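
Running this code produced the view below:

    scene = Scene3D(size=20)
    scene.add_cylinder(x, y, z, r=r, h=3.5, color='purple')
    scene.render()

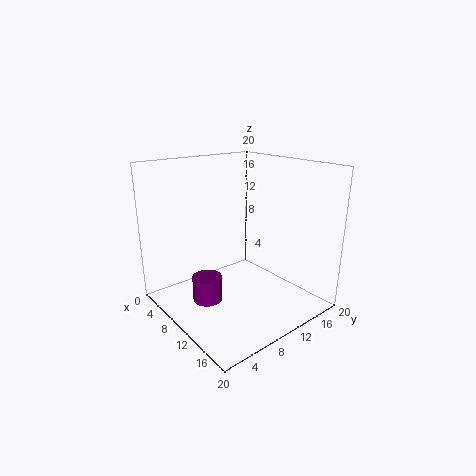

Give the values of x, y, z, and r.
x = 9.5
y = 5
z = 2
r = 2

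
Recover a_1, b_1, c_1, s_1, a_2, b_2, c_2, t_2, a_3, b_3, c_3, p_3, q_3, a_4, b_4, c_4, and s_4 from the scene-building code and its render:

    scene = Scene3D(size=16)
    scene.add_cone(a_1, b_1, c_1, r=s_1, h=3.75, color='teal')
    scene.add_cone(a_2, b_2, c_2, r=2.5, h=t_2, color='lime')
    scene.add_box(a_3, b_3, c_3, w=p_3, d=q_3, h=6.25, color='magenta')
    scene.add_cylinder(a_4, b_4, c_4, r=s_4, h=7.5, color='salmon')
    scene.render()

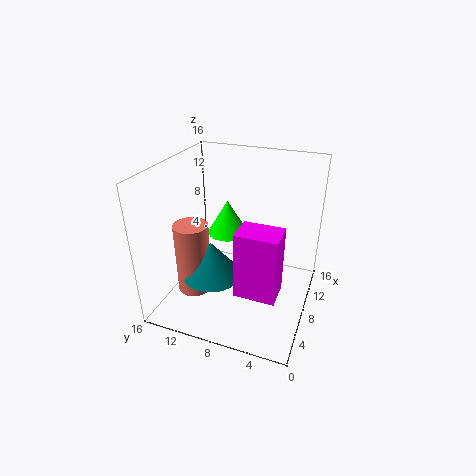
a_1 = 3.75, b_1 = 9.25, c_1 = 5.75, s_1 = 3, a_2 = 12.25, b_2 = 11, c_2 = 6, t_2 = 4.25, a_3 = 0.25, b_3 = 1.75, c_3 = 6.75, p_3 = 2.75, q_3 = 3.75, a_4 = 3.5, b_4 = 11.25, c_4 = 3.75, s_4 = 1.75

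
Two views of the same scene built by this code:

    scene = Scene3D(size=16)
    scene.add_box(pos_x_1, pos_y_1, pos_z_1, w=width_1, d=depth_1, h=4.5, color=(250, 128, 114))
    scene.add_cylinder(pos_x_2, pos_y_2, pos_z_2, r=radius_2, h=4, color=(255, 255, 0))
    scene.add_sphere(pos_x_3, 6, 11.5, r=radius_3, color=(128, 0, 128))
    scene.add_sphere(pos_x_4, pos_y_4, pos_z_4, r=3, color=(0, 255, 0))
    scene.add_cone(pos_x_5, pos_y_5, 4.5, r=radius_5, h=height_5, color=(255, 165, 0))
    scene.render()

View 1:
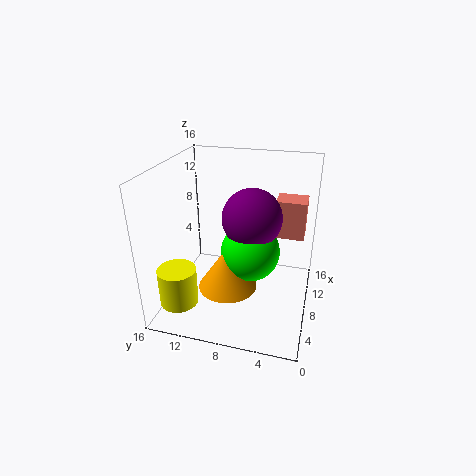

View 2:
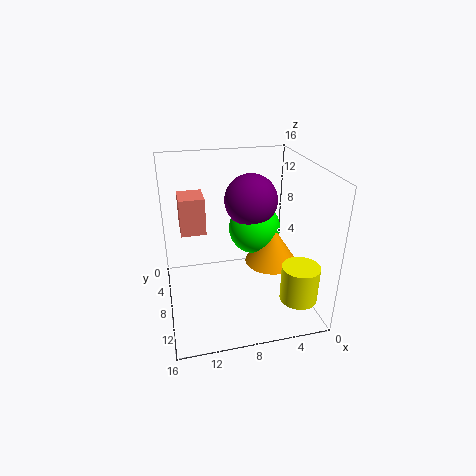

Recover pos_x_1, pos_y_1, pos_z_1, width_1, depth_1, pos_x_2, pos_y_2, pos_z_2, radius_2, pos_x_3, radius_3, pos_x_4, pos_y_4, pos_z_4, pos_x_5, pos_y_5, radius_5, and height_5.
pos_x_1 = 11; pos_y_1 = 1; pos_z_1 = 7; width_1 = 3; depth_1 = 3.5; pos_x_2 = 2.5; pos_y_2 = 13; pos_z_2 = 2.5; radius_2 = 2; pos_x_3 = 6; radius_3 = 3; pos_x_4 = 5.5; pos_y_4 = 6; pos_z_4 = 8; pos_x_5 = 4; pos_y_5 = 8; radius_5 = 3; height_5 = 4.5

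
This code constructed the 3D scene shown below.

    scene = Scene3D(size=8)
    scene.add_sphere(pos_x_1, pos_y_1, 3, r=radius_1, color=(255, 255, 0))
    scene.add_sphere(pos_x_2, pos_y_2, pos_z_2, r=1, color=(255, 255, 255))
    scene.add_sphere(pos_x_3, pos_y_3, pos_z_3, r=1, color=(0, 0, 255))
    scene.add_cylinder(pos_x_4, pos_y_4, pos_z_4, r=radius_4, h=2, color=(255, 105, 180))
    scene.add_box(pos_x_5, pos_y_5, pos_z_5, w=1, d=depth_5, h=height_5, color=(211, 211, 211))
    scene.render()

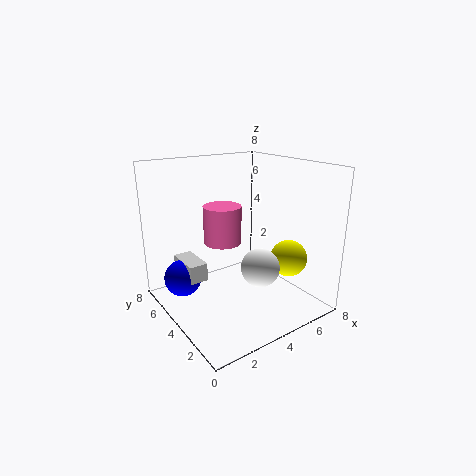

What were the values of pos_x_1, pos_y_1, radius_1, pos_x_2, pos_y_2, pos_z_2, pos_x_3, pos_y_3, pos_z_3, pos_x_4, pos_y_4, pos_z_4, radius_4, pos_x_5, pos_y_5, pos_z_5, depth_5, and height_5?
pos_x_1 = 6; pos_y_1 = 2; radius_1 = 1; pos_x_2 = 4; pos_y_2 = 2; pos_z_2 = 3; pos_x_3 = 1; pos_y_3 = 5; pos_z_3 = 2; pos_x_4 = 3; pos_y_4 = 4; pos_z_4 = 4; radius_4 = 1; pos_x_5 = 1; pos_y_5 = 4; pos_z_5 = 2; depth_5 = 2; height_5 = 1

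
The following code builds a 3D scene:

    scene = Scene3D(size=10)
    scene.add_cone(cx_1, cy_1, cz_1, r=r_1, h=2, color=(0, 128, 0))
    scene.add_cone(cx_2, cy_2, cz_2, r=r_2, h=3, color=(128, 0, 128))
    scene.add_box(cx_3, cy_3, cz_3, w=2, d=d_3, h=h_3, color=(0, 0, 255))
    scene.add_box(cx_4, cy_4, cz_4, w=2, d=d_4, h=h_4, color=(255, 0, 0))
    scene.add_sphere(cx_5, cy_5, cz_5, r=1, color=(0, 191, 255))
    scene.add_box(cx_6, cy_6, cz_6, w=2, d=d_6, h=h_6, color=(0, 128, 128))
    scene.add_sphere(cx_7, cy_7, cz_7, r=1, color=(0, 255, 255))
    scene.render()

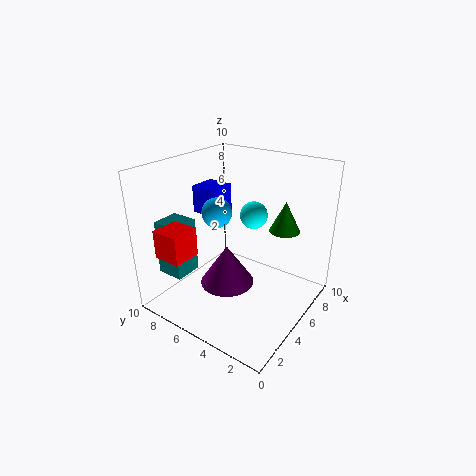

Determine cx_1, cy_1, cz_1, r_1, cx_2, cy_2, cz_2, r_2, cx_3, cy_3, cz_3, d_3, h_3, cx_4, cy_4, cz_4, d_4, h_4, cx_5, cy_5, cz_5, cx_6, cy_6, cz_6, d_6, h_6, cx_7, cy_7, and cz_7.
cx_1 = 6; cy_1 = 2; cz_1 = 6; r_1 = 1; cx_2 = 5; cy_2 = 6; cz_2 = 1; r_2 = 2; cx_3 = 5; cy_3 = 7; cz_3 = 6; d_3 = 2; h_3 = 2; cx_4 = 1; cy_4 = 7; cz_4 = 4; d_4 = 2; h_4 = 2; cx_5 = 4; cy_5 = 6; cz_5 = 7; cx_6 = 2; cy_6 = 8; cz_6 = 2; d_6 = 2; h_6 = 4; cx_7 = 7; cy_7 = 5; cz_7 = 6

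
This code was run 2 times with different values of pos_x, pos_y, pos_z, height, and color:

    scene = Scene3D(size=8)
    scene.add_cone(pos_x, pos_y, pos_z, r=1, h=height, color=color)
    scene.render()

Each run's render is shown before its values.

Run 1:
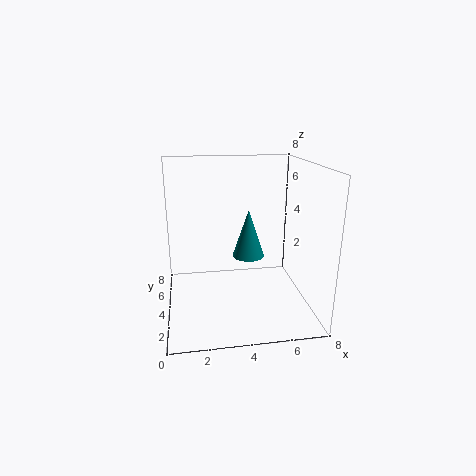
pos_x = 5; pos_y = 6; pos_z = 2; height = 3; color = 'teal'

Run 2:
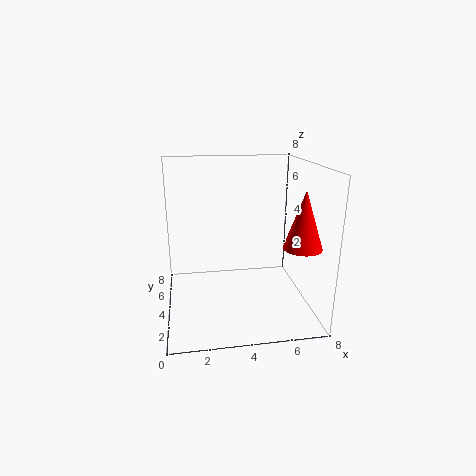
pos_x = 7; pos_y = 2; pos_z = 4; height = 3; color = 'red'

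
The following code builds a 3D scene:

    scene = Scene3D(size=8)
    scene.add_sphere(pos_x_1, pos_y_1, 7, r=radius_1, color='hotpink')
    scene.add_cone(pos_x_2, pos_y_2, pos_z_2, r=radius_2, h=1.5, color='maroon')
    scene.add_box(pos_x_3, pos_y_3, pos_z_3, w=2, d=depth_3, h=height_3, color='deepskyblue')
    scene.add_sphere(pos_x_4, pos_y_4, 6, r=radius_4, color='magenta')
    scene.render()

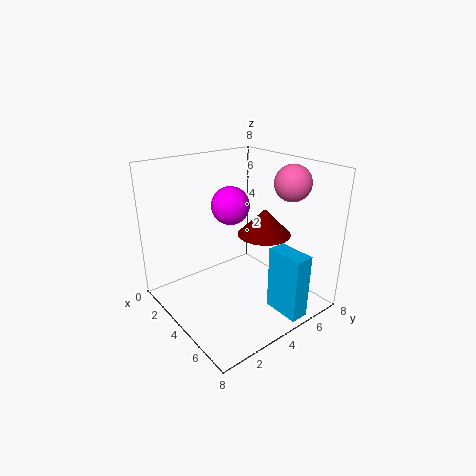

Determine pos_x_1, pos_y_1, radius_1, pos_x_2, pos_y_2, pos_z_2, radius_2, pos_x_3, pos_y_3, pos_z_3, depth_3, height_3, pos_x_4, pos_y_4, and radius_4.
pos_x_1 = 5.5
pos_y_1 = 6.5
radius_1 = 1
pos_x_2 = 4.5
pos_y_2 = 5.5
pos_z_2 = 4
radius_2 = 1.5
pos_x_3 = 6
pos_y_3 = 4.5
pos_z_3 = 0.5
depth_3 = 1
height_3 = 3.5
pos_x_4 = 4
pos_y_4 = 3.5
radius_4 = 1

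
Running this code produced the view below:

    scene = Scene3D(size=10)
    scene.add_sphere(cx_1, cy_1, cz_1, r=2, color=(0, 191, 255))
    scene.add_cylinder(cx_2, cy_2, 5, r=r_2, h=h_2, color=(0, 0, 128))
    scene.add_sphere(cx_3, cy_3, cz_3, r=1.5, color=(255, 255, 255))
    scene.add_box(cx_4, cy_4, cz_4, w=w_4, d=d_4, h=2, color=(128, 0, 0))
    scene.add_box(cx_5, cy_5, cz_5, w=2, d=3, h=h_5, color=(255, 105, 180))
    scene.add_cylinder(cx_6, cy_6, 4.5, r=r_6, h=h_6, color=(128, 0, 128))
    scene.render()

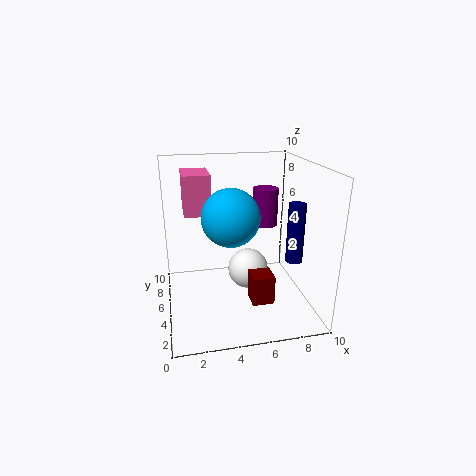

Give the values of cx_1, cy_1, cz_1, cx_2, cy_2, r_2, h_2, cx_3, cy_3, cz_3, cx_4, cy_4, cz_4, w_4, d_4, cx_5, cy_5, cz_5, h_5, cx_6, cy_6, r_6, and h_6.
cx_1 = 4.5
cy_1 = 5
cz_1 = 6.5
cx_2 = 7.5
cy_2 = 1
r_2 = 0.5
h_2 = 3.5
cx_3 = 6
cy_3 = 6
cz_3 = 2
cx_4 = 5.5
cy_4 = 2.5
cz_4 = 1
w_4 = 1.5
d_4 = 1.5
cx_5 = 1.5
cy_5 = 7
cz_5 = 6
h_5 = 3
cx_6 = 8
cy_6 = 8.5
r_6 = 1
h_6 = 3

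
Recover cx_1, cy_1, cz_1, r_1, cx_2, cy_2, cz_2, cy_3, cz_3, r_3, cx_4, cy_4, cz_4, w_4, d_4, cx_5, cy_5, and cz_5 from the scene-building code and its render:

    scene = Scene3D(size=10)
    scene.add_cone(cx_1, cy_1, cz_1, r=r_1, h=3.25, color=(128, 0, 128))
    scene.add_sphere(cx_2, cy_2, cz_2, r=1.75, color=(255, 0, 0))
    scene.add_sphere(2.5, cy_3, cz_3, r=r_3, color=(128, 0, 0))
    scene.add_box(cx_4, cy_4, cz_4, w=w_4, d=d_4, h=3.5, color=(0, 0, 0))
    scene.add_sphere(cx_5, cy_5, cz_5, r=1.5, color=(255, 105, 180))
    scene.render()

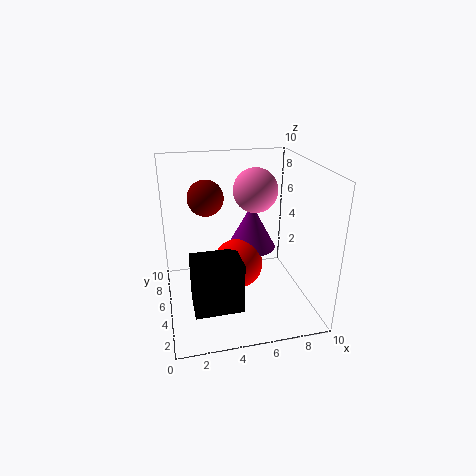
cx_1 = 6.25; cy_1 = 6; cz_1 = 3.75; r_1 = 1.75; cx_2 = 5; cy_2 = 5; cz_2 = 3; cy_3 = 2.25; cz_3 = 9; r_3 = 1; cx_4 = 1.5; cy_4 = 2; cz_4 = 1; w_4 = 3.25; d_4 = 2.5; cx_5 = 6.25; cy_5 = 5.25; cz_5 = 8.25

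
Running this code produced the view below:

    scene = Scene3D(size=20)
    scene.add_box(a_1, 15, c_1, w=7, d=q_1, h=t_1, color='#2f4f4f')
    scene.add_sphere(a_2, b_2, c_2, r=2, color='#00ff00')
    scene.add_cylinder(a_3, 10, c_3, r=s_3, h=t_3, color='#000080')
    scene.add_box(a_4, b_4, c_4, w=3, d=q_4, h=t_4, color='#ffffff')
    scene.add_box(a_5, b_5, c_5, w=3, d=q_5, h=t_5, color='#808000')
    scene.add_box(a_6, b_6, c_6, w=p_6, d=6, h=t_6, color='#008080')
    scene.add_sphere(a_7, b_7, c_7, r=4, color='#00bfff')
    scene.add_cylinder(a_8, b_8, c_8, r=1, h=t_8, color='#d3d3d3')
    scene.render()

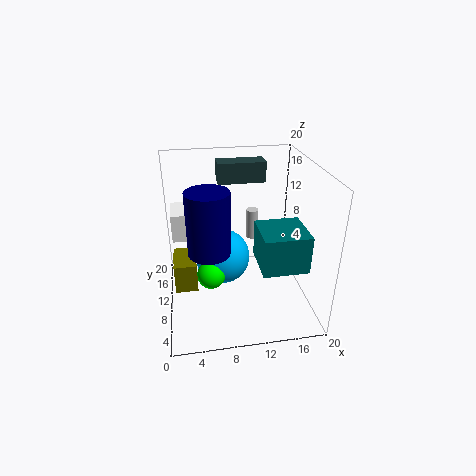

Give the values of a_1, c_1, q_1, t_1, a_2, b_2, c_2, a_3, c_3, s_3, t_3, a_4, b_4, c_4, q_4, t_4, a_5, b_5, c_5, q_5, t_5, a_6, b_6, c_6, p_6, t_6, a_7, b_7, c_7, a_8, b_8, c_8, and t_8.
a_1 = 8, c_1 = 16, q_1 = 3, t_1 = 3, a_2 = 6, b_2 = 9, c_2 = 5, a_3 = 6, c_3 = 8, s_3 = 3, t_3 = 9, a_4 = 1, b_4 = 12, c_4 = 9, q_4 = 5, t_4 = 4, a_5 = 1, b_5 = 7, c_5 = 4, q_5 = 5, t_5 = 4, a_6 = 12, b_6 = 3, c_6 = 8, p_6 = 6, t_6 = 5, a_7 = 8, b_7 = 12, c_7 = 6, a_8 = 14, b_8 = 19, c_8 = 5, t_8 = 5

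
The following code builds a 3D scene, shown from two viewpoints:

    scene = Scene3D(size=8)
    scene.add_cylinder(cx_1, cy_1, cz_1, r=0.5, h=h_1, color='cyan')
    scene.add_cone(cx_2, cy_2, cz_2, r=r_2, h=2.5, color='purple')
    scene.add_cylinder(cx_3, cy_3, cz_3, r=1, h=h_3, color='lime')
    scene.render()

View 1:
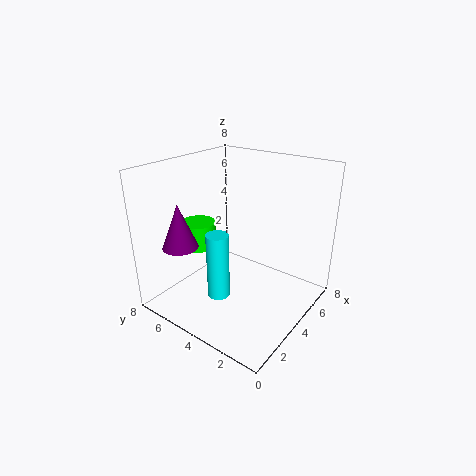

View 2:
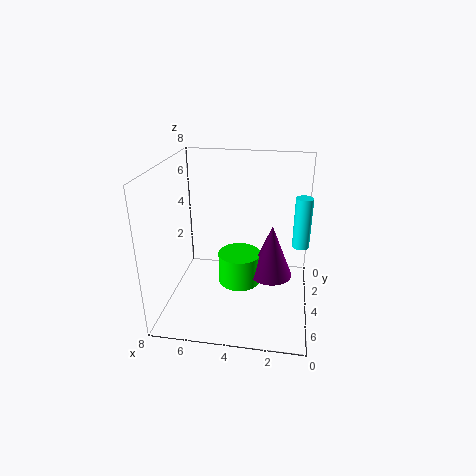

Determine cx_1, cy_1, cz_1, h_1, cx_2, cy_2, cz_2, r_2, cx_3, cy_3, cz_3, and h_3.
cx_1 = 0.5; cy_1 = 2.5; cz_1 = 3; h_1 = 3; cx_2 = 2; cy_2 = 6.5; cz_2 = 3.5; r_2 = 1; cx_3 = 3.5; cy_3 = 6.5; cz_3 = 3; h_3 = 1.5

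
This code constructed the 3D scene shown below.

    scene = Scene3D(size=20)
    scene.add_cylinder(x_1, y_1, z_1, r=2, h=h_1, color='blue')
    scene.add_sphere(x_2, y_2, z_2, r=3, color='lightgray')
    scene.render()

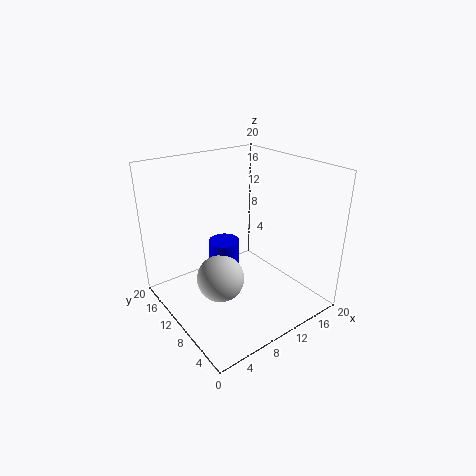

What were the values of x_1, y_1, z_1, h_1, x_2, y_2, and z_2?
x_1 = 7; y_1 = 9; z_1 = 4; h_1 = 7; x_2 = 5; y_2 = 7; z_2 = 7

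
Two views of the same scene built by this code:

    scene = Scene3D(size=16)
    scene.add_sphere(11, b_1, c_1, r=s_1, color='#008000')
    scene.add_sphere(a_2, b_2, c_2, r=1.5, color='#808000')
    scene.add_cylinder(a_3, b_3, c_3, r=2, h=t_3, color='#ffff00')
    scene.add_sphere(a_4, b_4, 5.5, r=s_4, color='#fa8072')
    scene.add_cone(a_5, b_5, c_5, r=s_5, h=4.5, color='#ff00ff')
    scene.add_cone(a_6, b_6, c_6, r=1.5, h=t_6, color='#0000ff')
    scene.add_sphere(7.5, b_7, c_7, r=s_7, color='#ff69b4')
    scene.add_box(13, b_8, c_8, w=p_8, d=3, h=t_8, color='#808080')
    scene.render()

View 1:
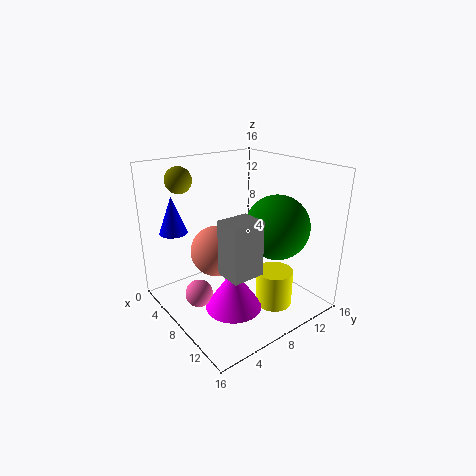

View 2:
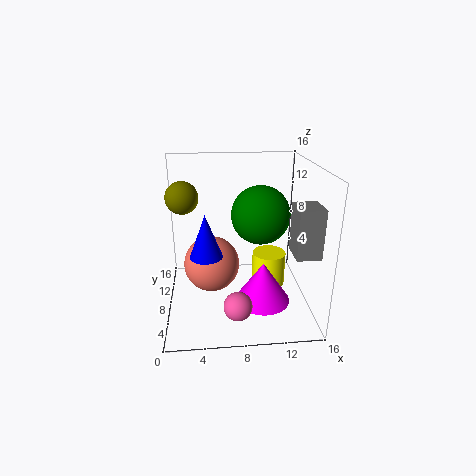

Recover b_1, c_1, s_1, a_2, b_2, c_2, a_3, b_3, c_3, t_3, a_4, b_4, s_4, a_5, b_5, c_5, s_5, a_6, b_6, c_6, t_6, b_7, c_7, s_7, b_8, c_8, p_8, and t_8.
b_1 = 11; c_1 = 9.5; s_1 = 3.5; a_2 = 2.5; b_2 = 4; c_2 = 14; a_3 = 12; b_3 = 10; c_3 = 1; t_3 = 4; a_4 = 5; b_4 = 7; s_4 = 3; a_5 = 10.5; b_5 = 5.5; c_5 = 1.5; s_5 = 3; a_6 = 4.5; b_6 = 2; c_6 = 9; t_6 = 4; b_7 = 3; c_7 = 2.5; s_7 = 1.5; b_8 = 2; c_8 = 8; p_8 = 2.5; t_8 = 5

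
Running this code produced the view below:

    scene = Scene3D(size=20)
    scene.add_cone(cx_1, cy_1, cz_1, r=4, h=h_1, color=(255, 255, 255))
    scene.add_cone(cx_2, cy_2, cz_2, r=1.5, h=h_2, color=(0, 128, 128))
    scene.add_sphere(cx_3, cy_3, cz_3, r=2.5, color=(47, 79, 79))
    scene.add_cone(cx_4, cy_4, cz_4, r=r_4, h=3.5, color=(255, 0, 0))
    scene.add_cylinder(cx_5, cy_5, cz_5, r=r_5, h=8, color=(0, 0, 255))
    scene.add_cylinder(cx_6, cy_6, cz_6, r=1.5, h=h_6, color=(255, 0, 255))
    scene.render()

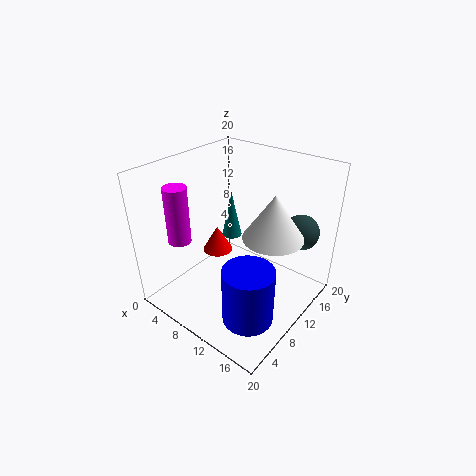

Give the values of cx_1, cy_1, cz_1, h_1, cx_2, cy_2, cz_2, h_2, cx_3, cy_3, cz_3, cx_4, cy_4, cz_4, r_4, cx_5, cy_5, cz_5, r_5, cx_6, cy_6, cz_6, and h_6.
cx_1 = 15, cy_1 = 11, cz_1 = 11.5, h_1 = 6, cx_2 = 6, cy_2 = 13.5, cz_2 = 7.5, h_2 = 7, cx_3 = 16.5, cy_3 = 16, cz_3 = 10.5, cx_4 = 8, cy_4 = 8, cz_4 = 8.5, r_4 = 2, cx_5 = 14.5, cy_5 = 6.5, cz_5 = 0.5, r_5 = 3.5, cx_6 = 5.5, cy_6 = 3.5, cz_6 = 11, h_6 = 7.5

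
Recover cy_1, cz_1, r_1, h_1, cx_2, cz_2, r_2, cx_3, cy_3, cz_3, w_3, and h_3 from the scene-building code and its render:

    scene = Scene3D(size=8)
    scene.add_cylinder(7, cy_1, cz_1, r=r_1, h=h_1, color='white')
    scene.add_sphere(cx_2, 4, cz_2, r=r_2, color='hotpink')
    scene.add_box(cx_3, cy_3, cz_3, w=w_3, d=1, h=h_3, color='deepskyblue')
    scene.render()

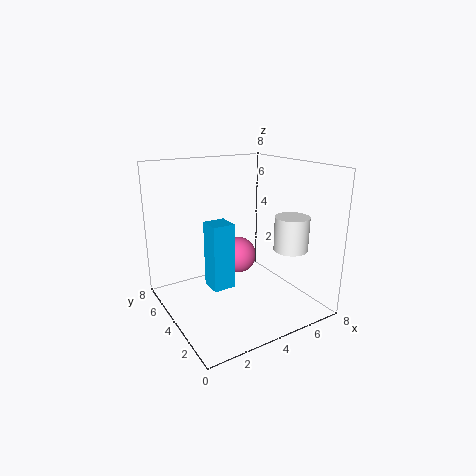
cy_1 = 3; cz_1 = 3; r_1 = 1; h_1 = 2; cx_2 = 4; cz_2 = 3; r_2 = 1; cx_3 = 1; cy_3 = 1; cz_3 = 3; w_3 = 1; h_3 = 3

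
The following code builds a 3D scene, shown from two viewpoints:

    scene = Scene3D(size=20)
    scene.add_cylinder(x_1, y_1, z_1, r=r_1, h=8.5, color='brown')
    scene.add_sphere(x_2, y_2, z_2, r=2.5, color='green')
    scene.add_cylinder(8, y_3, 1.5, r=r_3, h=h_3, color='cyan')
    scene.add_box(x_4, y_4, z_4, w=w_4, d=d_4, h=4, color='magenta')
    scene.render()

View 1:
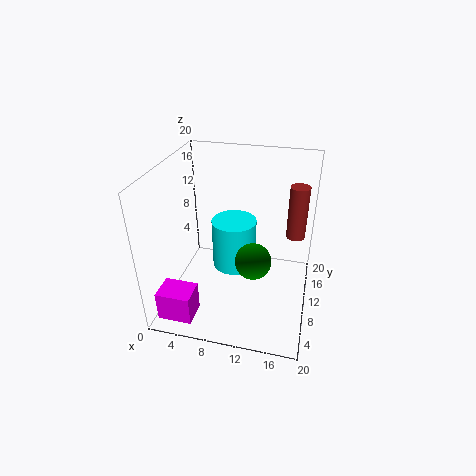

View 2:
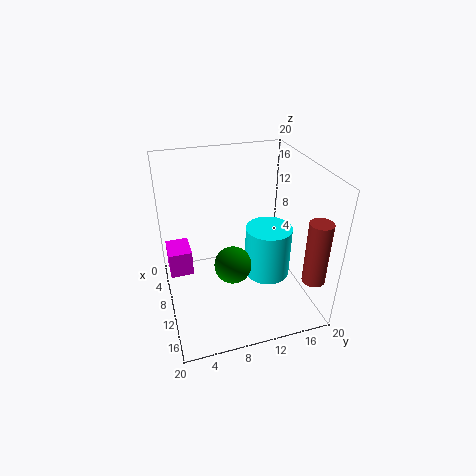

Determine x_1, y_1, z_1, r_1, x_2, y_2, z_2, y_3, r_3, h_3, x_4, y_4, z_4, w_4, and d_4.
x_1 = 17.5
y_1 = 18
z_1 = 6.5
r_1 = 1.5
x_2 = 12.5
y_2 = 8.5
z_2 = 7.5
y_3 = 15.5
r_3 = 3.5
h_3 = 8
x_4 = 1.5
y_4 = 0.5
z_4 = 2
w_4 = 4.5
d_4 = 3.5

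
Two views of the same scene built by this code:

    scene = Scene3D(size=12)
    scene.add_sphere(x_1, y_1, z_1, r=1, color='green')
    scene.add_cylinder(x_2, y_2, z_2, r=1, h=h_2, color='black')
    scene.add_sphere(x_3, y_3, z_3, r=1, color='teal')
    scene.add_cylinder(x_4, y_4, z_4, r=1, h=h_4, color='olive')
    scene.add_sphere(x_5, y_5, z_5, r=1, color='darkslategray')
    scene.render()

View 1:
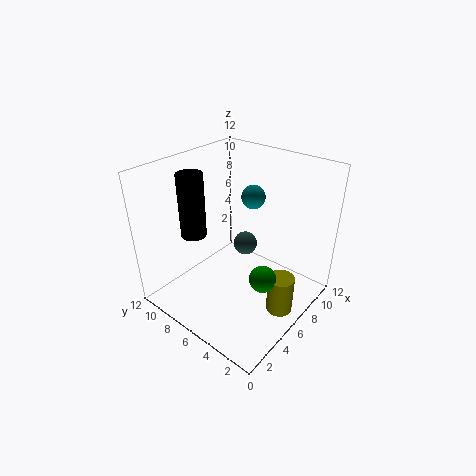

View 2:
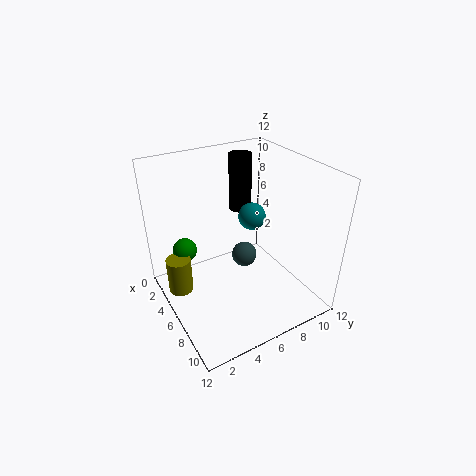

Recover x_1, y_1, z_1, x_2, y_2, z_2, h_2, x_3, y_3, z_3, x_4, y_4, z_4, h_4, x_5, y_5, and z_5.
x_1 = 4; y_1 = 2; z_1 = 5; x_2 = 3; y_2 = 8; z_2 = 7; h_2 = 5; x_3 = 8; y_3 = 6; z_3 = 9; x_4 = 5; y_4 = 1; z_4 = 2; h_4 = 3; x_5 = 7; y_5 = 6; z_5 = 5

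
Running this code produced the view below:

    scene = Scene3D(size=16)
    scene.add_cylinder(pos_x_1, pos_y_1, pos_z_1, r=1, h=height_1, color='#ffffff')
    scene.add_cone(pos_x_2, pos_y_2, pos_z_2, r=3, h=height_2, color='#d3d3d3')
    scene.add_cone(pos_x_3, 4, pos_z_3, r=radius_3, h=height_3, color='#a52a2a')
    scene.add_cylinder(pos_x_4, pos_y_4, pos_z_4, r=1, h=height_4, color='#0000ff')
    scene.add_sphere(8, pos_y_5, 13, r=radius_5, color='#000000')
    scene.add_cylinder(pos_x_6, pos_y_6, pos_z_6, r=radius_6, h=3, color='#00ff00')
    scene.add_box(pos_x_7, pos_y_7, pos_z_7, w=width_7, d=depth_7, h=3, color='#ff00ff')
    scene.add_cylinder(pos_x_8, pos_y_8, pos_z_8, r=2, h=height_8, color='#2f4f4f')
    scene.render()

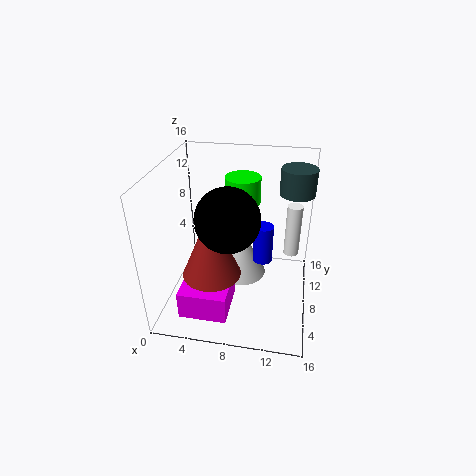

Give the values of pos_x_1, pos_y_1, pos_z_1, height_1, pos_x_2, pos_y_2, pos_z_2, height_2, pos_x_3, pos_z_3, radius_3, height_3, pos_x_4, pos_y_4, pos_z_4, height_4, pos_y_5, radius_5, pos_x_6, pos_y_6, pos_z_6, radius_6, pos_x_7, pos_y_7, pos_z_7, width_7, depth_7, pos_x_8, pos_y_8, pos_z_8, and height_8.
pos_x_1 = 14
pos_y_1 = 15
pos_z_1 = 2
height_1 = 7
pos_x_2 = 8
pos_y_2 = 10
pos_z_2 = 2
height_2 = 6
pos_x_3 = 6
pos_z_3 = 6
radius_3 = 3
height_3 = 7
pos_x_4 = 11
pos_y_4 = 6
pos_z_4 = 7
height_4 = 4
pos_y_5 = 3
radius_5 = 3
pos_x_6 = 8
pos_y_6 = 11
pos_z_6 = 11
radius_6 = 2
pos_x_7 = 3
pos_y_7 = 1
pos_z_7 = 2
width_7 = 5
depth_7 = 5
pos_x_8 = 14
pos_y_8 = 12
pos_z_8 = 12
height_8 = 3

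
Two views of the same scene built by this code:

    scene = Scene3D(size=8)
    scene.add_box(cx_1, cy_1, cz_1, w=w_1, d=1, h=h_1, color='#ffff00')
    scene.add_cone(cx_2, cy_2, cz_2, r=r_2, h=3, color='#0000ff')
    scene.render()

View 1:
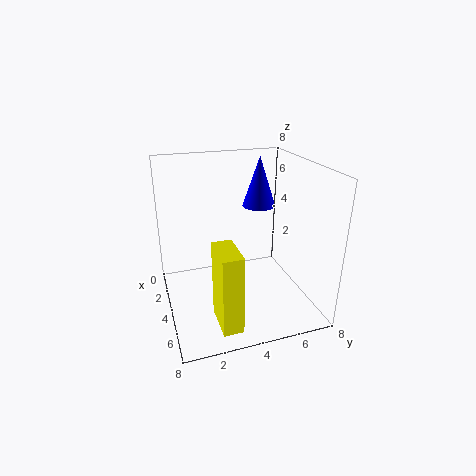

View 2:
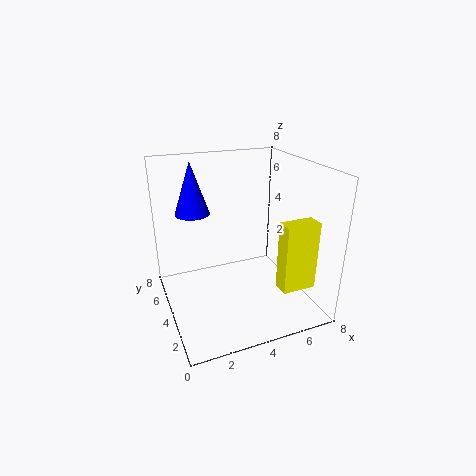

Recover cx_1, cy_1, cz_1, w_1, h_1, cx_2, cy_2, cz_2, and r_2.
cx_1 = 6; cy_1 = 2; cz_1 = 1; w_1 = 2; h_1 = 4; cx_2 = 2; cy_2 = 6; cz_2 = 5; r_2 = 1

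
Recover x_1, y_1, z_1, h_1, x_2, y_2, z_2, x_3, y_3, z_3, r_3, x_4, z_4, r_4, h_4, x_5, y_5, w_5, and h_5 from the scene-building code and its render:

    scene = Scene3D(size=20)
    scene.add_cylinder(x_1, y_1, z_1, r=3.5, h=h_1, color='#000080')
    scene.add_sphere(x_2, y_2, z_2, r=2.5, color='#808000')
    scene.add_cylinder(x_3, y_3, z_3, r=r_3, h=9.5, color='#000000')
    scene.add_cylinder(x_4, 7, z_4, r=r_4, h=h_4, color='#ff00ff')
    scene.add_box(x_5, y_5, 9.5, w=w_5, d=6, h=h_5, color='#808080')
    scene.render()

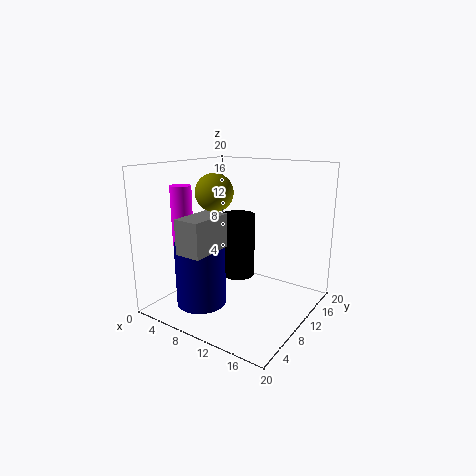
x_1 = 6, y_1 = 6.5, z_1 = 0.5, h_1 = 9, x_2 = 8, y_2 = 7.5, z_2 = 16.5, x_3 = 8, y_3 = 13, z_3 = 3, r_3 = 2.5, x_4 = 2.5, z_4 = 8.5, r_4 = 1.5, h_4 = 8.5, x_5 = 6.5, y_5 = 1.5, w_5 = 3.5, h_5 = 4.5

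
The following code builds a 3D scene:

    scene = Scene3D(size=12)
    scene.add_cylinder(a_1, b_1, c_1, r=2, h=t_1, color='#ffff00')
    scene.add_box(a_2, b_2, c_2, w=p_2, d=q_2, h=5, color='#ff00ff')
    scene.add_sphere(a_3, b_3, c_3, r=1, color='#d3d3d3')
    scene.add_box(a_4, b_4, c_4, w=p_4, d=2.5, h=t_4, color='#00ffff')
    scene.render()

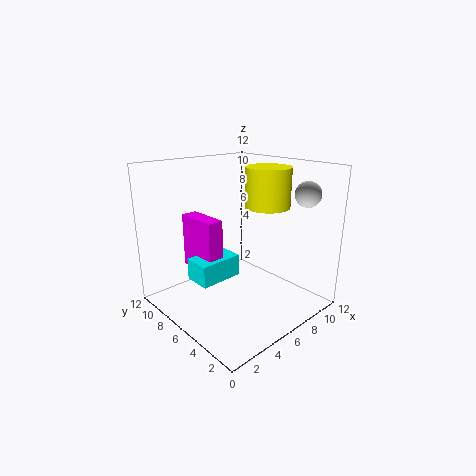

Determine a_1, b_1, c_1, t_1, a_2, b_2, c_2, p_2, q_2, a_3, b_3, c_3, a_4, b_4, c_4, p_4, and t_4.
a_1 = 9.5; b_1 = 6; c_1 = 8; t_1 = 3.5; a_2 = 4.5; b_2 = 8; c_2 = 2; p_2 = 1.5; q_2 = 4; a_3 = 9; b_3 = 1.5; c_3 = 10; a_4 = 3.5; b_4 = 7.5; c_4 = 1.5; p_4 = 4; t_4 = 2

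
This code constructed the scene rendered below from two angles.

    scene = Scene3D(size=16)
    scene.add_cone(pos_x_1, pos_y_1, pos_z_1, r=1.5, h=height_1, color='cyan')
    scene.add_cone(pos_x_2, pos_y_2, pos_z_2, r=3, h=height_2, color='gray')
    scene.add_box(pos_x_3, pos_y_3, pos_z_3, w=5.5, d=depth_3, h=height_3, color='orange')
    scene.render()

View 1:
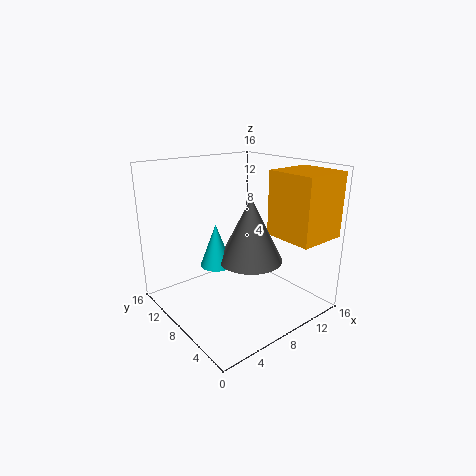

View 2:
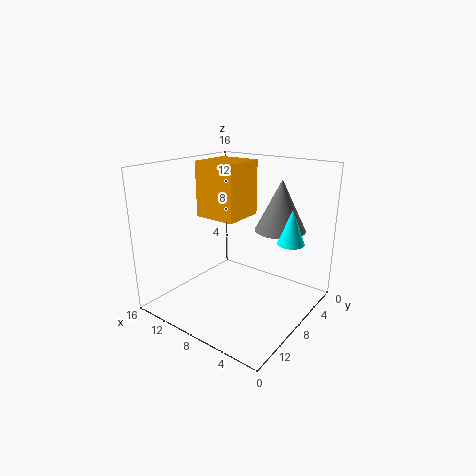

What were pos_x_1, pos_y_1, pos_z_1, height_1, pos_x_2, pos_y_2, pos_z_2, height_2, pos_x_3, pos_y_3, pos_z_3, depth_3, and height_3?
pos_x_1 = 3
pos_y_1 = 5
pos_z_1 = 7.5
height_1 = 4
pos_x_2 = 5.5
pos_y_2 = 3
pos_z_2 = 8
height_2 = 6
pos_x_3 = 10.5
pos_y_3 = 0.5
pos_z_3 = 8.5
depth_3 = 5.5
height_3 = 7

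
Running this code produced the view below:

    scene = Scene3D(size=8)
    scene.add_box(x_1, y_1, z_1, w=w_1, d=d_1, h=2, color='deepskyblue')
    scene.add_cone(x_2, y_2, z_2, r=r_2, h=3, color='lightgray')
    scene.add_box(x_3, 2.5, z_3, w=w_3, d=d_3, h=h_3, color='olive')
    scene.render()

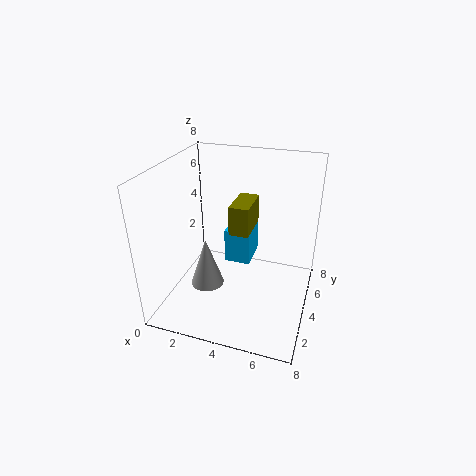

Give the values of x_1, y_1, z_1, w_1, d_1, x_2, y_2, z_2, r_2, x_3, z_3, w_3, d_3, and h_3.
x_1 = 3, y_1 = 4.5, z_1 = 2, w_1 = 1.5, d_1 = 2, x_2 = 2, y_2 = 4, z_2 = 0.5, r_2 = 1, x_3 = 4, z_3 = 5, w_3 = 1, d_3 = 2, h_3 = 1.5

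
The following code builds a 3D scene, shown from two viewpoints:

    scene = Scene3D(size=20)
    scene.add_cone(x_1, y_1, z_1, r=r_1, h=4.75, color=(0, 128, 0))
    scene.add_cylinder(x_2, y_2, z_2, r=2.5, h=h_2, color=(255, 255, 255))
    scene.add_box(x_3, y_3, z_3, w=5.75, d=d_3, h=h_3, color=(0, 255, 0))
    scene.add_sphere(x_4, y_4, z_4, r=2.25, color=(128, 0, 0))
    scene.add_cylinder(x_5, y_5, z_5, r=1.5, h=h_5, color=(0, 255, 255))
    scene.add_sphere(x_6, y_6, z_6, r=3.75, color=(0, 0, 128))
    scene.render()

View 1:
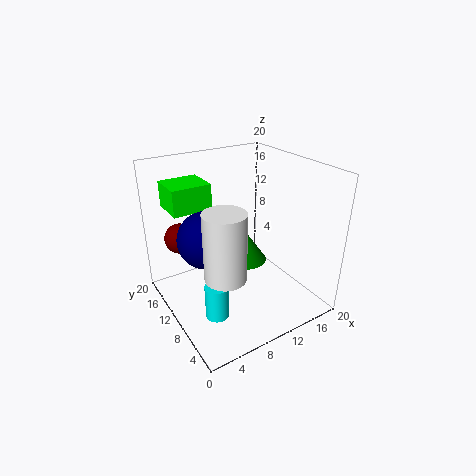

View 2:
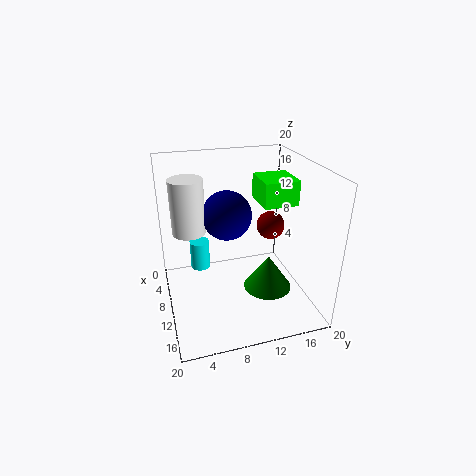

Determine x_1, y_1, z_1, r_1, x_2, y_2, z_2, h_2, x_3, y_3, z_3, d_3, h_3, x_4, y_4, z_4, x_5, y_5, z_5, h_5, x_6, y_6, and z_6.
x_1 = 13.5, y_1 = 13.25, z_1 = 3.75, r_1 = 3.25, x_2 = 4.5, y_2 = 4, z_2 = 9, h_2 = 8.25, x_3 = 2.75, y_3 = 14.5, z_3 = 13, d_3 = 5.25, h_3 = 3.75, x_4 = 4.25, y_4 = 17.25, z_4 = 8.25, x_5 = 4, y_5 = 5.5, z_5 = 2.5, h_5 = 4.5, x_6 = 5, y_6 = 9.75, z_6 = 11.25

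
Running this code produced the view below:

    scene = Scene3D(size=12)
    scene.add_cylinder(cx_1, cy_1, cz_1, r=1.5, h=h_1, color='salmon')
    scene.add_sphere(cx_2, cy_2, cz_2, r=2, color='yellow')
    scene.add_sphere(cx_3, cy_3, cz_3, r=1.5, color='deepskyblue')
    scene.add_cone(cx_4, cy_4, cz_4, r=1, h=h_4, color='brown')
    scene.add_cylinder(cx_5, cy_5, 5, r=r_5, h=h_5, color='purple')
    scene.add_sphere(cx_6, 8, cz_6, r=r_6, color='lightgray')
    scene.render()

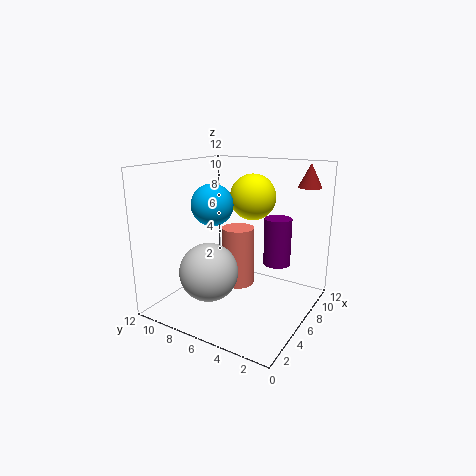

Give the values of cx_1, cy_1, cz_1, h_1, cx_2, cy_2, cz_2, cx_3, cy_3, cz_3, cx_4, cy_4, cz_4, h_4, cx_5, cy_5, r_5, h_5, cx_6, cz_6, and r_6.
cx_1 = 8.5
cy_1 = 7.5
cz_1 = 0.5
h_1 = 5.5
cx_2 = 8.5
cy_2 = 6
cz_2 = 9
cx_3 = 2.5
cy_3 = 6
cz_3 = 9.5
cx_4 = 10
cy_4 = 1.5
cz_4 = 10
h_4 = 2
cx_5 = 5
cy_5 = 2
r_5 = 1
h_5 = 3.5
cx_6 = 4.5
cz_6 = 3
r_6 = 2.5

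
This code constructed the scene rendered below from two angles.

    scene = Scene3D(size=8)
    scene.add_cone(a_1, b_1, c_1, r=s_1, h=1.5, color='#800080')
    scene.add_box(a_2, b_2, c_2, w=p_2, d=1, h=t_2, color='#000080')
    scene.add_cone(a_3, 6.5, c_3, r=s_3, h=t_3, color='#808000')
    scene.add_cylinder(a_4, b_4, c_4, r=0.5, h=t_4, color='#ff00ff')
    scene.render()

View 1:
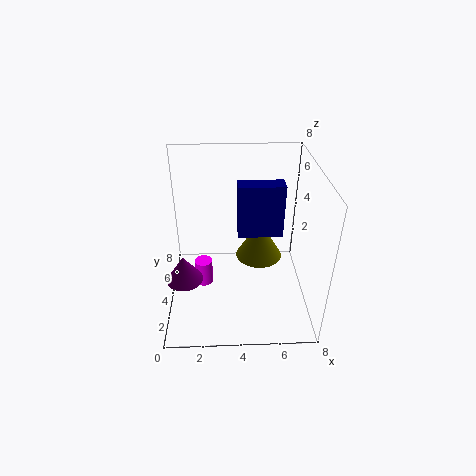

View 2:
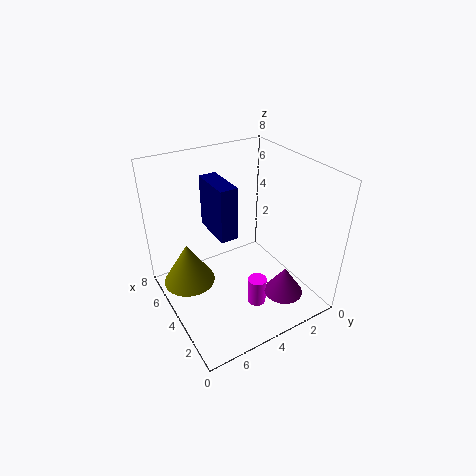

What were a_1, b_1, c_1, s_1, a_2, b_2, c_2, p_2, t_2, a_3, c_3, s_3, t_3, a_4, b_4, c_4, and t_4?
a_1 = 1
b_1 = 3
c_1 = 2
s_1 = 1
a_2 = 4
b_2 = 4
c_2 = 4
p_2 = 2.5
t_2 = 3
a_3 = 5.5
c_3 = 1
s_3 = 1.5
t_3 = 2.5
a_4 = 2
b_4 = 4
c_4 = 1
t_4 = 1.5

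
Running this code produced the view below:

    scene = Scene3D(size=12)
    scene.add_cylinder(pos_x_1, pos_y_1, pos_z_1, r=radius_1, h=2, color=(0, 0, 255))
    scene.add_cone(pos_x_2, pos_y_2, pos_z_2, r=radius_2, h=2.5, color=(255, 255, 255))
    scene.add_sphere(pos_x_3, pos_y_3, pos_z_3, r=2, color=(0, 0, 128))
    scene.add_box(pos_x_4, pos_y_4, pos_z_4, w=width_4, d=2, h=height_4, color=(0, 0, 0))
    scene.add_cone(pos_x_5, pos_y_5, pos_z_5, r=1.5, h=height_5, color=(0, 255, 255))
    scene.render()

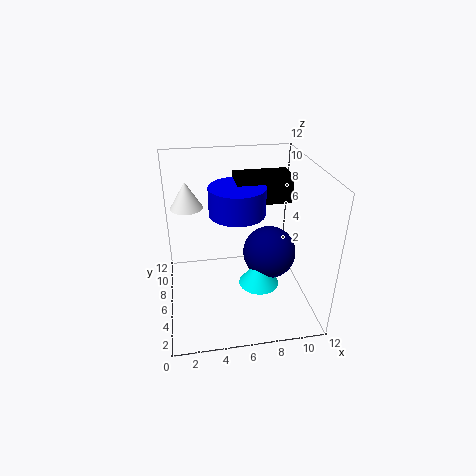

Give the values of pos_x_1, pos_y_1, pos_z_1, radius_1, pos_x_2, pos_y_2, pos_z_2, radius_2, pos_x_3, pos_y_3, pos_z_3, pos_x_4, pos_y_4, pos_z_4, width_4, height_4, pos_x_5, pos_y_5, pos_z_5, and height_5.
pos_x_1 = 5.5, pos_y_1 = 3.5, pos_z_1 = 9.5, radius_1 = 2, pos_x_2 = 2, pos_y_2 = 10.5, pos_z_2 = 7, radius_2 = 1.5, pos_x_3 = 8, pos_y_3 = 3.5, pos_z_3 = 6, pos_x_4 = 5.5, pos_y_4 = 3.5, pos_z_4 = 10, width_4 = 4, height_4 = 2, pos_x_5 = 7, pos_y_5 = 2.5, pos_z_5 = 4, height_5 = 2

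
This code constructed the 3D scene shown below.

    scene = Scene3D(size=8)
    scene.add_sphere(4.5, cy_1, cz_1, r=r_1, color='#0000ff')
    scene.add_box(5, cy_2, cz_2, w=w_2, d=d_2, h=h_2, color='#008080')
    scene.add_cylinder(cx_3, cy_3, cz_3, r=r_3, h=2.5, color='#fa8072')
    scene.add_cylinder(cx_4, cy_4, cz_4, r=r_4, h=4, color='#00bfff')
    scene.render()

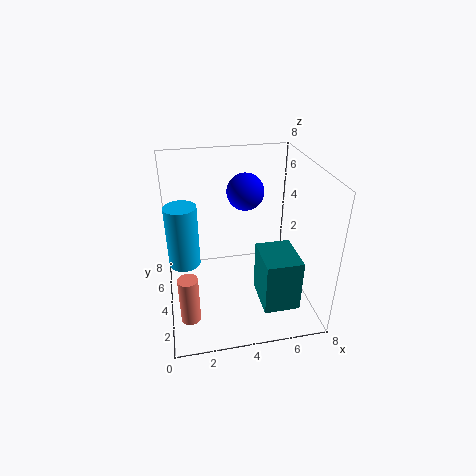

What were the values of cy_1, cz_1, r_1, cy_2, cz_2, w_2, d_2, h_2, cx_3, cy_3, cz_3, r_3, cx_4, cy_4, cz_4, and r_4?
cy_1 = 4.5
cz_1 = 6.5
r_1 = 1
cy_2 = 1.5
cz_2 = 0.5
w_2 = 2
d_2 = 2.5
h_2 = 3
cx_3 = 1
cy_3 = 1.5
cz_3 = 1
r_3 = 0.5
cx_4 = 1
cy_4 = 6.5
cz_4 = 1
r_4 = 1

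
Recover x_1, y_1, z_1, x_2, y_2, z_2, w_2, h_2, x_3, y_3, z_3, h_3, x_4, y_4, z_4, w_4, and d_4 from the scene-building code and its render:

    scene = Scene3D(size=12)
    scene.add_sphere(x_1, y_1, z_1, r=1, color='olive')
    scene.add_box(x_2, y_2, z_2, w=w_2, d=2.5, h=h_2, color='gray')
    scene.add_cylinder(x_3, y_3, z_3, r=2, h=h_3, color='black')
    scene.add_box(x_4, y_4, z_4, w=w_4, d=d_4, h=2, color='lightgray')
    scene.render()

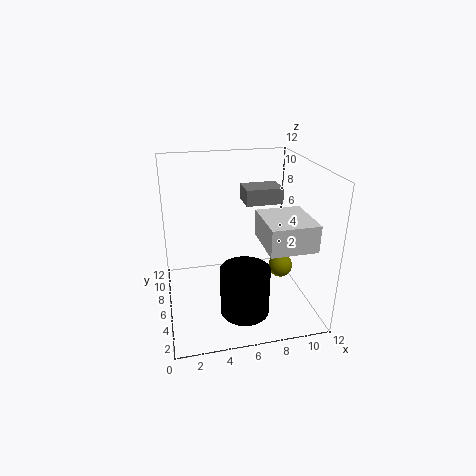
x_1 = 9.5; y_1 = 5; z_1 = 3.5; x_2 = 7.5; y_2 = 9; z_2 = 7.5; w_2 = 3.5; h_2 = 1.5; x_3 = 6; y_3 = 3.5; z_3 = 0.5; h_3 = 4; x_4 = 7; y_4 = 0.5; z_4 = 7; w_4 = 3.5; d_4 = 4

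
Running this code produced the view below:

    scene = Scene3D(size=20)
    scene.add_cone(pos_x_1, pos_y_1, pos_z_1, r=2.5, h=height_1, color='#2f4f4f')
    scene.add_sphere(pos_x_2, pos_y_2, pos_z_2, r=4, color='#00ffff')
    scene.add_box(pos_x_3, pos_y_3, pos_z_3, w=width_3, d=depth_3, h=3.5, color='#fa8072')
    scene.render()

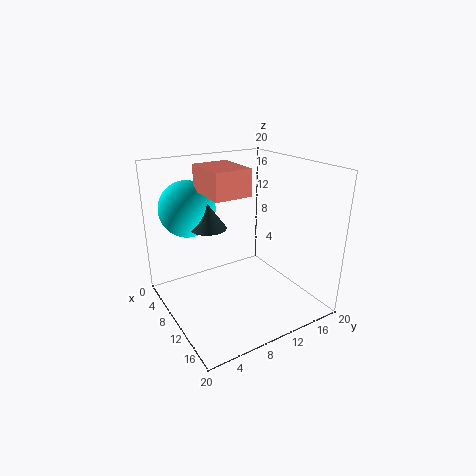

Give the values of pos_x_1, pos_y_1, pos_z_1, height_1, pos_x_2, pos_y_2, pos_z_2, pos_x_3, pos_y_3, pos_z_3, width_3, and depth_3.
pos_x_1 = 8
pos_y_1 = 6.5
pos_z_1 = 11.5
height_1 = 3.5
pos_x_2 = 4.5
pos_y_2 = 5
pos_z_2 = 13.5
pos_x_3 = 6
pos_y_3 = 5.5
pos_z_3 = 16.5
width_3 = 6.5
depth_3 = 5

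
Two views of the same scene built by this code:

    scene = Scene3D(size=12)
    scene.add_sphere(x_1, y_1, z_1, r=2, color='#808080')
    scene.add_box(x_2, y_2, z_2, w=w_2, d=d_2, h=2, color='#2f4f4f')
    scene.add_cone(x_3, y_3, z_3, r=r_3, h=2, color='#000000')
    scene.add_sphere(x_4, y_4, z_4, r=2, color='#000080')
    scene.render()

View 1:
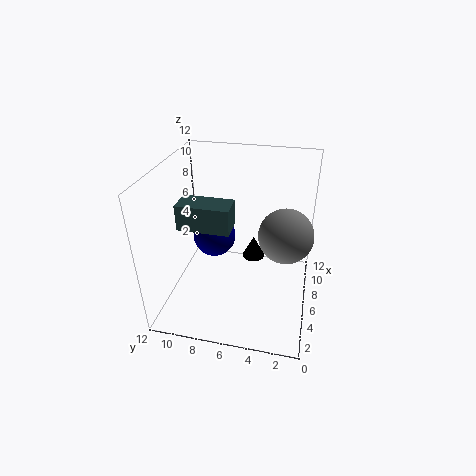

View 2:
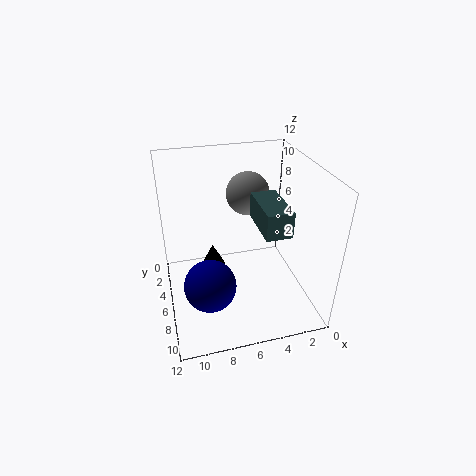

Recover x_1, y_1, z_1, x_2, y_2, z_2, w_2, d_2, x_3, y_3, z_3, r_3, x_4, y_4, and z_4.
x_1 = 4; y_1 = 2; z_1 = 8; x_2 = 3; y_2 = 6; z_2 = 8; w_2 = 2; d_2 = 4; x_3 = 8; y_3 = 5; z_3 = 3; r_3 = 1; x_4 = 9; y_4 = 9; z_4 = 4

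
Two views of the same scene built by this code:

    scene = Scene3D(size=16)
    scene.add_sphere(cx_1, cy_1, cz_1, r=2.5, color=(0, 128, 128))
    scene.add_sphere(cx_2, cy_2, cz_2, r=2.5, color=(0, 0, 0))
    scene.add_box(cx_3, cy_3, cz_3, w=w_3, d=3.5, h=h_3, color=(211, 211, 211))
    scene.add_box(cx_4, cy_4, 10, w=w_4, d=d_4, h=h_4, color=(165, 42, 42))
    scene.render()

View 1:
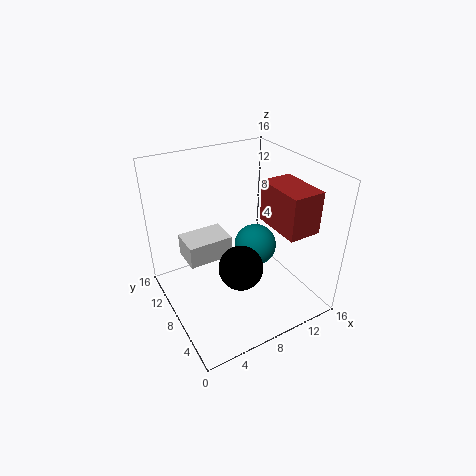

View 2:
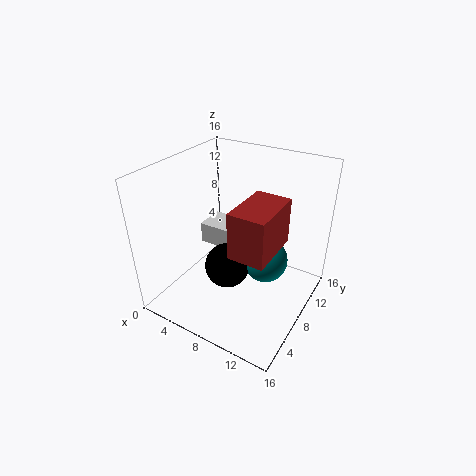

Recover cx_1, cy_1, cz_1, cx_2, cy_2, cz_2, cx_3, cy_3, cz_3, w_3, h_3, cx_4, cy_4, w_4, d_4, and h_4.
cx_1 = 11
cy_1 = 9
cz_1 = 5.5
cx_2 = 7.5
cy_2 = 6.5
cz_2 = 5
cx_3 = 2.5
cy_3 = 8.5
cz_3 = 5.5
w_3 = 5
h_3 = 2.5
cx_4 = 10.5
cy_4 = 2
w_4 = 3.5
d_4 = 5.5
h_4 = 4.5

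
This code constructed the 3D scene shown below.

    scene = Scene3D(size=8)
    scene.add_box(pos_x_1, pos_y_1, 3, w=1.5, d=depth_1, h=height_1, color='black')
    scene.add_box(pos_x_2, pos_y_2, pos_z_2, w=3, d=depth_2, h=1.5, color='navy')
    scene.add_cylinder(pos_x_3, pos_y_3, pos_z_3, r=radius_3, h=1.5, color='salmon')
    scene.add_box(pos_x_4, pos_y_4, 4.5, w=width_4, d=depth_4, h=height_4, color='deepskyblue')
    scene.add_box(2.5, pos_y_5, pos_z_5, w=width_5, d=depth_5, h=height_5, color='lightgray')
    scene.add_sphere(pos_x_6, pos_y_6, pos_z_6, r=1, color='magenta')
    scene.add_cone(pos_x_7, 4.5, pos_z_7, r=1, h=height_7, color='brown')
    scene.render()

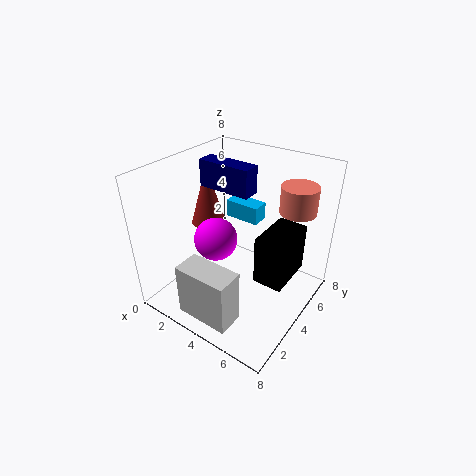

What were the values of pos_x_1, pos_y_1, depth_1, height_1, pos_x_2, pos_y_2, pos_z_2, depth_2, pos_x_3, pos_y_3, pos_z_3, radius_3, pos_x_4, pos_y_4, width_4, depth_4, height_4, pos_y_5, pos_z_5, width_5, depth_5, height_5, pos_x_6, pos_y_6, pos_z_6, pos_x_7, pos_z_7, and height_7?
pos_x_1 = 6; pos_y_1 = 2.5; depth_1 = 2.5; height_1 = 2.5; pos_x_2 = 1.5; pos_y_2 = 4; pos_z_2 = 6.5; depth_2 = 1; pos_x_3 = 6.5; pos_y_3 = 6; pos_z_3 = 5.5; radius_3 = 1; pos_x_4 = 2.5; pos_y_4 = 5; width_4 = 2; depth_4 = 1; height_4 = 1; pos_y_5 = 0.5; pos_z_5 = 0.5; width_5 = 3; depth_5 = 1.5; height_5 = 3; pos_x_6 = 4.5; pos_y_6 = 1.5; pos_z_6 = 5.5; pos_x_7 = 1.5; pos_z_7 = 4; height_7 = 3.5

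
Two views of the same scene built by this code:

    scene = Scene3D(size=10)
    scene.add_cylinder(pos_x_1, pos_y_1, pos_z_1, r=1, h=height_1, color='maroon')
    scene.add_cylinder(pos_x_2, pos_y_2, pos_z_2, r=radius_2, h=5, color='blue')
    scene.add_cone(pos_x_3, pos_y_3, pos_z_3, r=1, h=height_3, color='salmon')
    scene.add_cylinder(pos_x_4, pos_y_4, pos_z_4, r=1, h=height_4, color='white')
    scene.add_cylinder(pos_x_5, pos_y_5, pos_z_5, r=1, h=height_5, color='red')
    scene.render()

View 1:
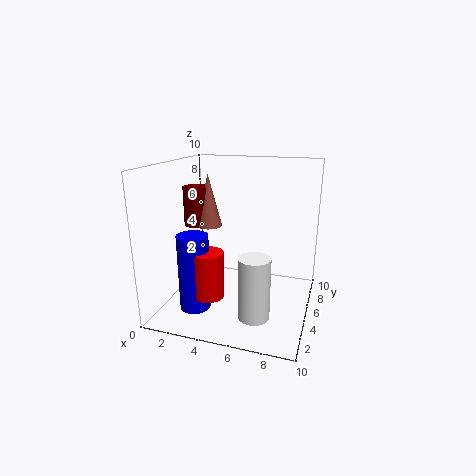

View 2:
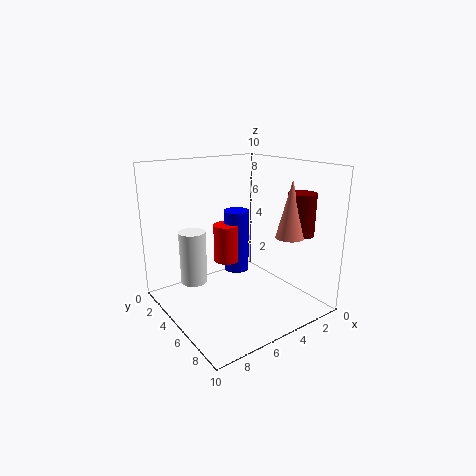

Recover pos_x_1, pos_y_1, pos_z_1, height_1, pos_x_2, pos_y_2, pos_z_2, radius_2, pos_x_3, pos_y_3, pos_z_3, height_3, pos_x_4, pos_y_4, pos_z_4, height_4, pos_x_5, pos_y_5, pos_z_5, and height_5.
pos_x_1 = 1; pos_y_1 = 7; pos_z_1 = 5; height_1 = 3; pos_x_2 = 3; pos_y_2 = 2; pos_z_2 = 1; radius_2 = 1; pos_x_3 = 2; pos_y_3 = 7; pos_z_3 = 5; height_3 = 4; pos_x_4 = 7; pos_y_4 = 2; pos_z_4 = 1; height_4 = 4; pos_x_5 = 4; pos_y_5 = 2; pos_z_5 = 2; height_5 = 3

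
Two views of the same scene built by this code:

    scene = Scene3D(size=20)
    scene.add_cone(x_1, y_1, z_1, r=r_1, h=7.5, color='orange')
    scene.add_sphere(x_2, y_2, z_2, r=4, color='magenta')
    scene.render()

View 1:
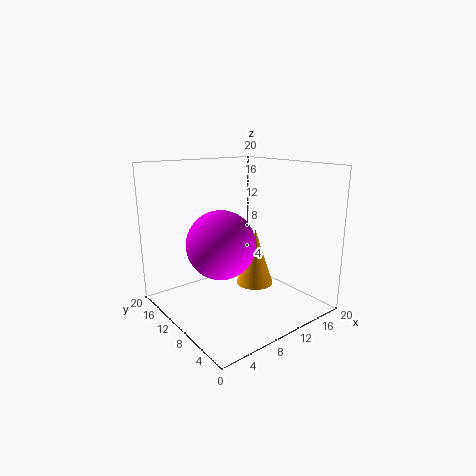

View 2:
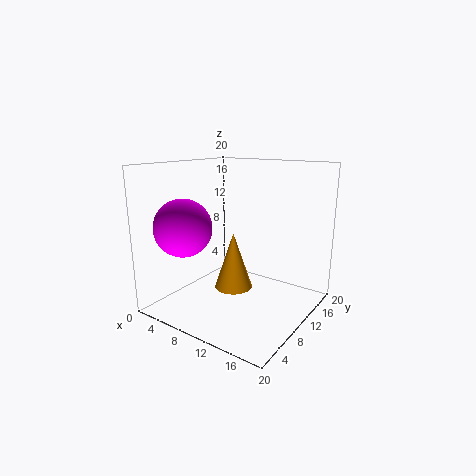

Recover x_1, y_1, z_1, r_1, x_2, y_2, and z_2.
x_1 = 11
y_1 = 7.5
z_1 = 4
r_1 = 2.5
x_2 = 4
y_2 = 5.5
z_2 = 11.5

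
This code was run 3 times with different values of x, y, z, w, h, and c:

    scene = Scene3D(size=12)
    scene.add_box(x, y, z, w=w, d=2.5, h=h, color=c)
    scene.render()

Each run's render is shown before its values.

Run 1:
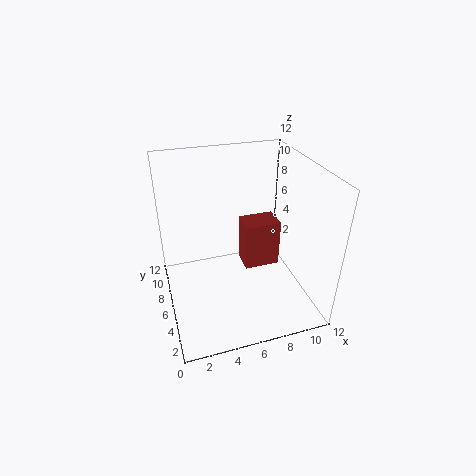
x = 7.75
y = 8.75
z = 0.25
w = 3.5
h = 4.75
c = 'brown'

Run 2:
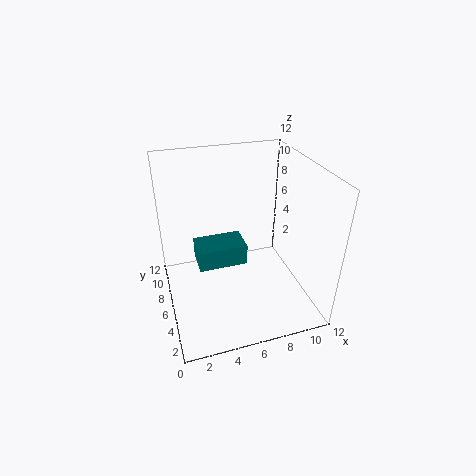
x = 2.5
y = 5
z = 4
w = 4
h = 1.75
c = 'teal'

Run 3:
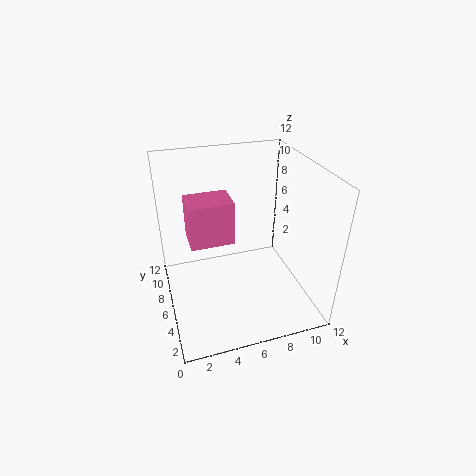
x = 1.75
y = 3.5
z = 7.25
w = 3.25
h = 3.25
c = 'hotpink'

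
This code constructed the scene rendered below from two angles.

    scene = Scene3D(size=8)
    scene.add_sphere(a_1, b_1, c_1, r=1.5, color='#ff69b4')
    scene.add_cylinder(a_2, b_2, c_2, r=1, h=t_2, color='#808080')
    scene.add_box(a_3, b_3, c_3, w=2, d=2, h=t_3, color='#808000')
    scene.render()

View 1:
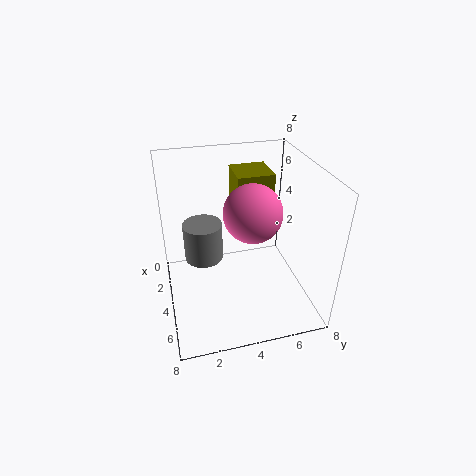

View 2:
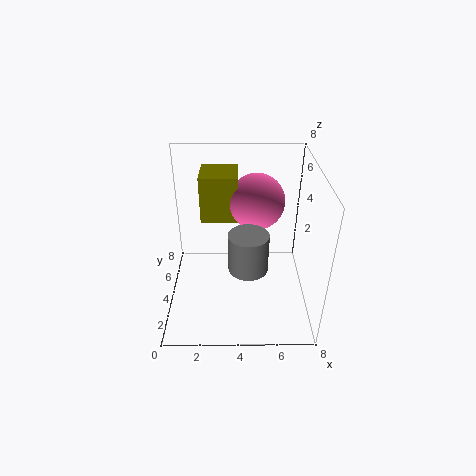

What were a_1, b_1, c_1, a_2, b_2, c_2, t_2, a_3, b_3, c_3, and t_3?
a_1 = 5; b_1 = 4.5; c_1 = 6; a_2 = 4.5; b_2 = 2; c_2 = 3.5; t_2 = 2; a_3 = 2; b_3 = 4; c_3 = 5; t_3 = 2.5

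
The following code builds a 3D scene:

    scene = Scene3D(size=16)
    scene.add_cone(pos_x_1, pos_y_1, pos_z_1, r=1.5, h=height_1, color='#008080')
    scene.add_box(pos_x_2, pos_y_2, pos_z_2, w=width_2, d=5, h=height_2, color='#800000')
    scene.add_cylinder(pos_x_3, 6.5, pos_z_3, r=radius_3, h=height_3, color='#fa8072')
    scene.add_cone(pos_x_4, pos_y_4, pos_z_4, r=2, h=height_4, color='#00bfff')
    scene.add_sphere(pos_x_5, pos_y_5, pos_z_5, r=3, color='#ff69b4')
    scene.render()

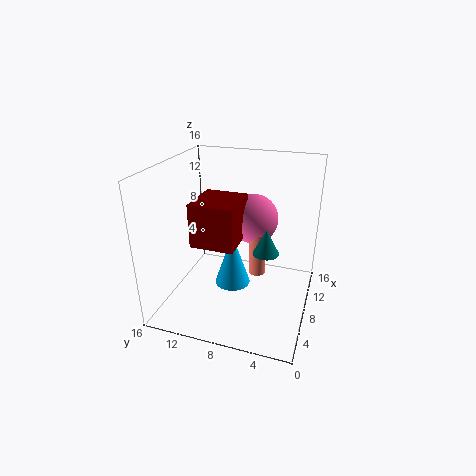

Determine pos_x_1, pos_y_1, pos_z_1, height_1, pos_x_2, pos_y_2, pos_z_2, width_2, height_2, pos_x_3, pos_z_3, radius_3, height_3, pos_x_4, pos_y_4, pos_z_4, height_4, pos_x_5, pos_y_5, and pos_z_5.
pos_x_1 = 9; pos_y_1 = 5; pos_z_1 = 6; height_1 = 3; pos_x_2 = 6; pos_y_2 = 8; pos_z_2 = 7; width_2 = 5.5; height_2 = 5; pos_x_3 = 11; pos_z_3 = 2; radius_3 = 1; height_3 = 6; pos_x_4 = 7.5; pos_y_4 = 8.5; pos_z_4 = 2.5; height_4 = 6; pos_x_5 = 12.5; pos_y_5 = 7.5; pos_z_5 = 8.5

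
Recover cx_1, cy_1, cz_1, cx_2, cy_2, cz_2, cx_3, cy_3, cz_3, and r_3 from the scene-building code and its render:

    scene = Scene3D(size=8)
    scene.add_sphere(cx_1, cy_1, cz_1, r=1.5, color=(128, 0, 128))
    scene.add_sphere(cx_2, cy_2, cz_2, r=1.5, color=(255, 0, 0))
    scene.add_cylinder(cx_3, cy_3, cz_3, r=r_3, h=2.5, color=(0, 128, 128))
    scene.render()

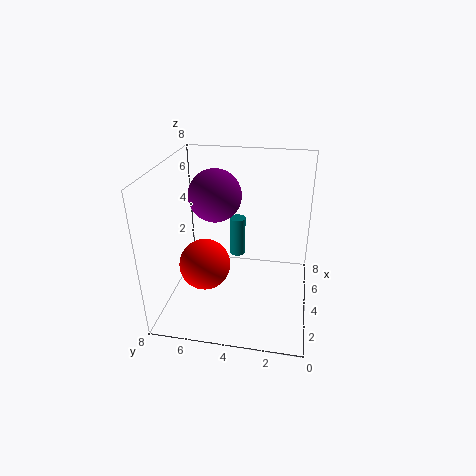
cx_1 = 5; cy_1 = 5.5; cz_1 = 6; cx_2 = 4; cy_2 = 6; cz_2 = 2; cx_3 = 6.5; cy_3 = 4.5; cz_3 = 1.5; r_3 = 0.5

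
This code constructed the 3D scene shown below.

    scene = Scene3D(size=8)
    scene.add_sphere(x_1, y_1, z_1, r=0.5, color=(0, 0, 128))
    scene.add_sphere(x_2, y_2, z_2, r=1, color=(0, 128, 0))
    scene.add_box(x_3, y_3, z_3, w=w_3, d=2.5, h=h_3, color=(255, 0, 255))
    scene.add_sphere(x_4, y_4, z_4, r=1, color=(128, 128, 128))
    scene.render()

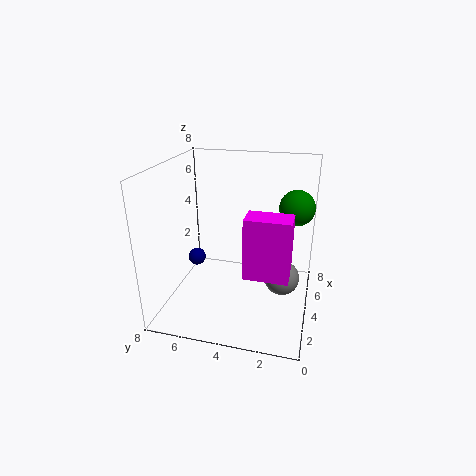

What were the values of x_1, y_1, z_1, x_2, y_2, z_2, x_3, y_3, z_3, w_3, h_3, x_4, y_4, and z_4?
x_1 = 4
y_1 = 6.5
z_1 = 2.5
x_2 = 5.5
y_2 = 1
z_2 = 5.5
x_3 = 3
y_3 = 1
z_3 = 2
w_3 = 1.5
h_3 = 3.5
x_4 = 4.5
y_4 = 1.5
z_4 = 1.5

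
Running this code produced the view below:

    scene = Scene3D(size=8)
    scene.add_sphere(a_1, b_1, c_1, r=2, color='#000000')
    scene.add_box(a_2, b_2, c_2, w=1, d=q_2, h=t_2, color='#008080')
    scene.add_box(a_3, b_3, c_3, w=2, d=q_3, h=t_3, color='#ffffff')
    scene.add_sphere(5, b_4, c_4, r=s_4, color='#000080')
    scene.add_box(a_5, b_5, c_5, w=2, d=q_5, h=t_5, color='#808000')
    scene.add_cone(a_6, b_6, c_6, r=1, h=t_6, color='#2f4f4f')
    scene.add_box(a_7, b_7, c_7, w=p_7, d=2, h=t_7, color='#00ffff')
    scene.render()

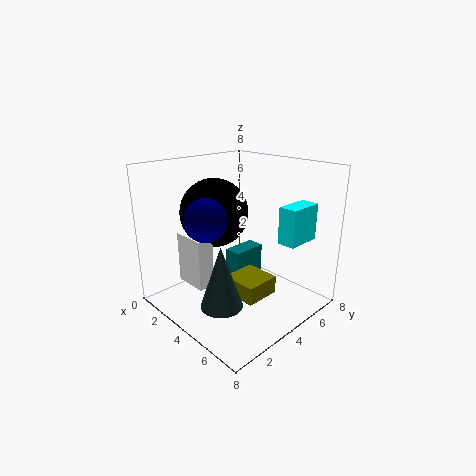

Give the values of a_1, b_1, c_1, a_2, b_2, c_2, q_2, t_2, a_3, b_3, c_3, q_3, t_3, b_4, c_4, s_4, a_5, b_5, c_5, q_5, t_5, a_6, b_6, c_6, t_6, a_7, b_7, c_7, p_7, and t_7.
a_1 = 2, b_1 = 4, c_1 = 5, a_2 = 3, b_2 = 4, c_2 = 1, q_2 = 2, t_2 = 2, a_3 = 1, b_3 = 2, c_3 = 1, q_3 = 1, t_3 = 3, b_4 = 1, c_4 = 6, s_4 = 1, a_5 = 4, b_5 = 3, c_5 = 1, q_5 = 2, t_5 = 1, a_6 = 6, b_6 = 1, c_6 = 2, t_6 = 3, a_7 = 6, b_7 = 5, c_7 = 4, p_7 = 1, t_7 = 2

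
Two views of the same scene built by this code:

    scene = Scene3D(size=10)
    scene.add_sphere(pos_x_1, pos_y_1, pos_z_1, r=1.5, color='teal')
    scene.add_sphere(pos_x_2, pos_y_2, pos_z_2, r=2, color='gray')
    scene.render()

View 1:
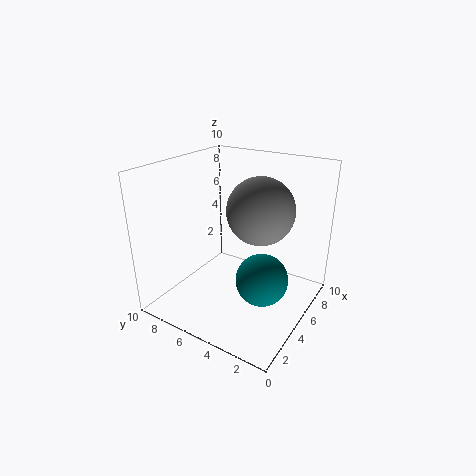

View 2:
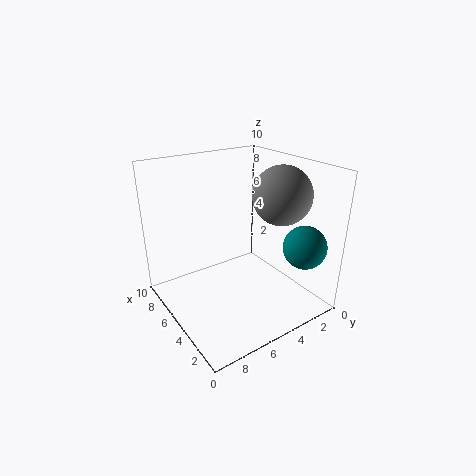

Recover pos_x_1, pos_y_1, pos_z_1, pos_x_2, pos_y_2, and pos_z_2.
pos_x_1 = 2; pos_y_1 = 1.5; pos_z_1 = 4.5; pos_x_2 = 3.5; pos_y_2 = 2.5; pos_z_2 = 8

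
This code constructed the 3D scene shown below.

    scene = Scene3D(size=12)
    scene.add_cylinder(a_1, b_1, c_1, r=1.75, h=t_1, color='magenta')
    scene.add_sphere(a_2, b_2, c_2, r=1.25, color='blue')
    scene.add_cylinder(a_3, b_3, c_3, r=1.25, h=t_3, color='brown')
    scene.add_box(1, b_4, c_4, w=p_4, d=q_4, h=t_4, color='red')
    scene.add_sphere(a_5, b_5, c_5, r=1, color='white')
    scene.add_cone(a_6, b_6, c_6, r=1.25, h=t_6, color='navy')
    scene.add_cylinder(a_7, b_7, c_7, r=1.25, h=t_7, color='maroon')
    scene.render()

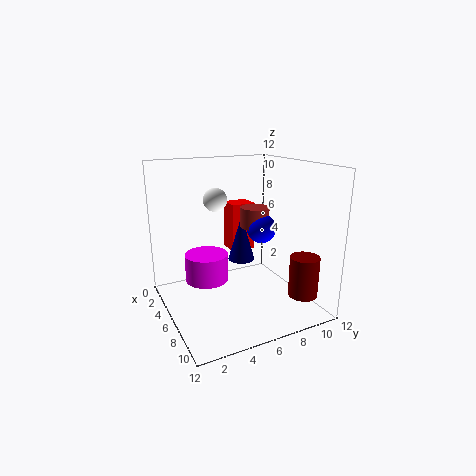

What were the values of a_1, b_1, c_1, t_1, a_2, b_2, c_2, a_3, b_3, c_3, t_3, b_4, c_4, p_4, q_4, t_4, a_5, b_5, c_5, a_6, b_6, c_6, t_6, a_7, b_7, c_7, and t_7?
a_1 = 5.75; b_1 = 3.25; c_1 = 2.75; t_1 = 2.25; a_2 = 6; b_2 = 8.25; c_2 = 6.5; a_3 = 5.25; b_3 = 8; c_3 = 6.5; t_3 = 1.75; b_4 = 7; c_4 = 3.5; p_4 = 2; q_4 = 2.25; t_4 = 4.5; a_5 = 4.25; b_5 = 4.75; c_5 = 9; a_6 = 3.25; b_6 = 7.75; c_6 = 2.75; t_6 = 4.25; a_7 = 9; b_7 = 10.75; c_7 = 1; t_7 = 3.5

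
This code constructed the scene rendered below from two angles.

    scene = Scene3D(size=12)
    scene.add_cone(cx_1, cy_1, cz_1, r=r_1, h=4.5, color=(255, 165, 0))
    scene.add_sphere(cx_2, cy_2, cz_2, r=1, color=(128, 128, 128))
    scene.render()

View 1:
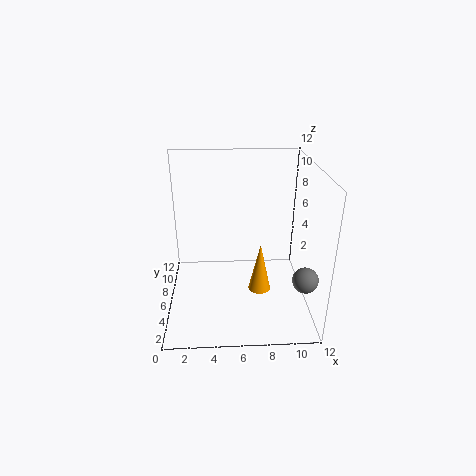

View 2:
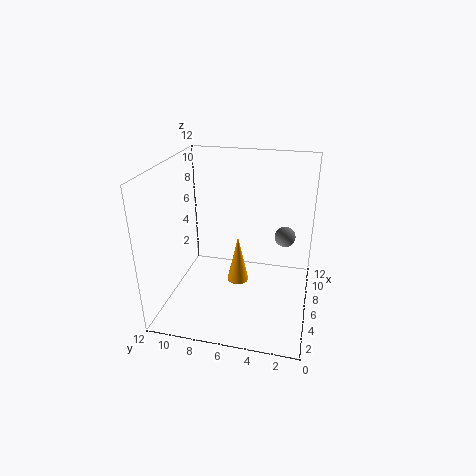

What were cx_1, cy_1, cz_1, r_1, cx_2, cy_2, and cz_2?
cx_1 = 8, cy_1 = 6.5, cz_1 = 0.5, r_1 = 1, cx_2 = 11, cy_2 = 2.5, cz_2 = 4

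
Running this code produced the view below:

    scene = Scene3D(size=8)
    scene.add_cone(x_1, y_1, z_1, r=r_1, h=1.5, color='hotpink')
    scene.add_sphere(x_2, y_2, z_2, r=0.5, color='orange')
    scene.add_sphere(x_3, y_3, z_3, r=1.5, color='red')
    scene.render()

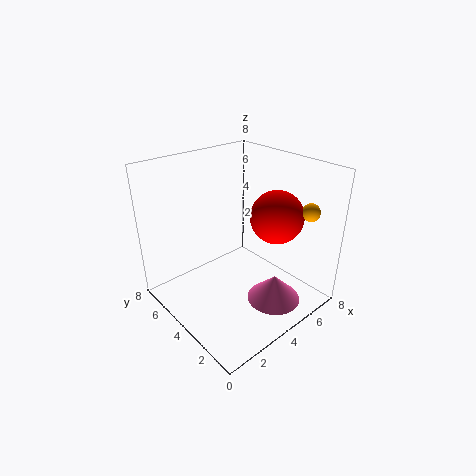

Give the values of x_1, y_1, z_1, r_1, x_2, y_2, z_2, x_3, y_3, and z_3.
x_1 = 5, y_1 = 2, z_1 = 0.5, r_1 = 1.5, x_2 = 7, y_2 = 1.5, z_2 = 5.5, x_3 = 6, y_3 = 3, z_3 = 5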